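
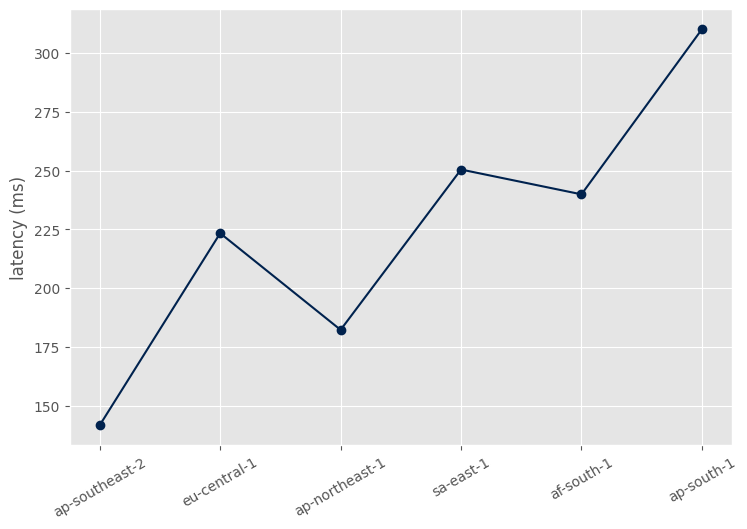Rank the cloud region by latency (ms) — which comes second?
sa-east-1

Top 3: ap-south-1 ≈ 320, sa-east-1 ≈ 260, af-south-1 ≈ 240.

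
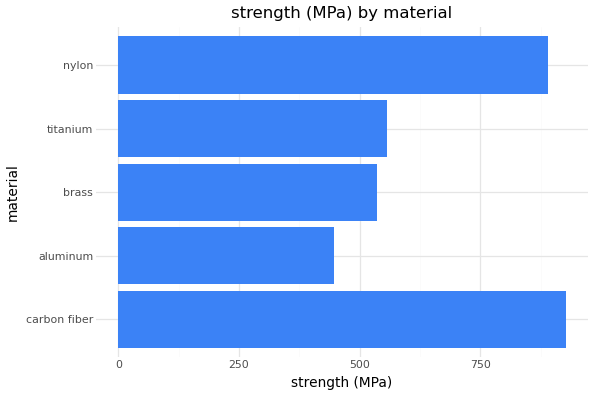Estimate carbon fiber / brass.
≈ 1.8×

carbon fiber ≈ 900, brass ≈ 500; 900/500 ≈ 1.8.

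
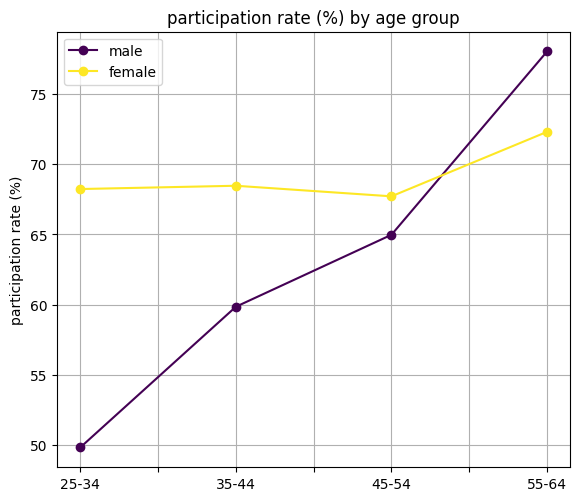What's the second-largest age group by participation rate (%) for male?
45-54

Top 3 for male: 55-64 ≈ 80, 45-54 ≈ 65, 35-44 ≈ 60.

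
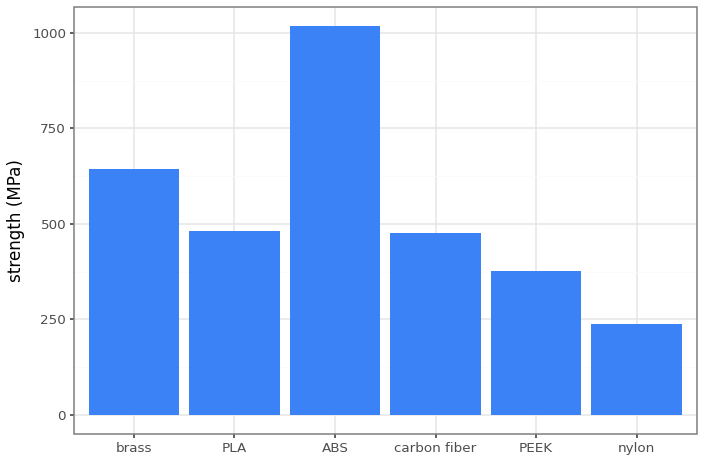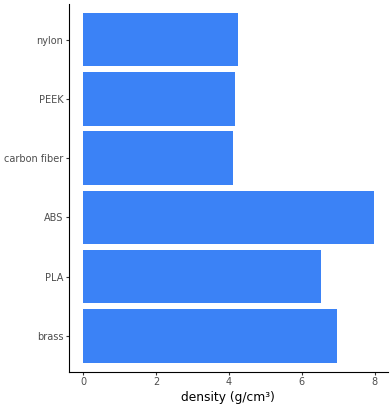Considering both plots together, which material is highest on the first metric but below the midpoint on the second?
Chart 2 median density (g/cm³) ≈ 5; below-median materials: carbon fiber, PEEK, nylon. Among those, carbon fiber has the highest strength (MPa) (≈ 500).

carbon fiber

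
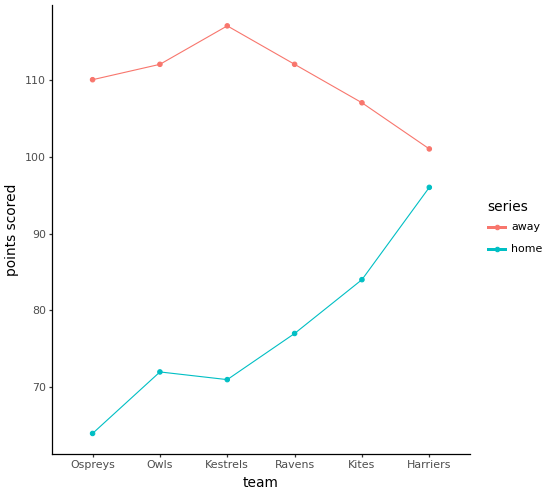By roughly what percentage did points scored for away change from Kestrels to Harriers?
Kestrels ≈ 115, Harriers ≈ 100; (100 − 115) / 115 ≈ -13%.

≈ -13%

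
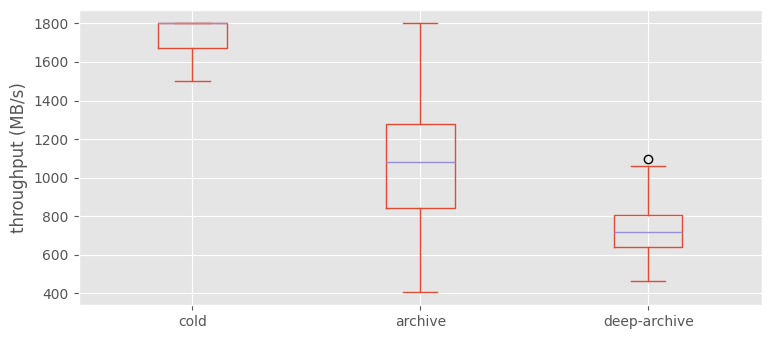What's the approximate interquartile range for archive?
Q3 ≈ 1300, Q1 ≈ 800; IQR ≈ 500.

≈ 500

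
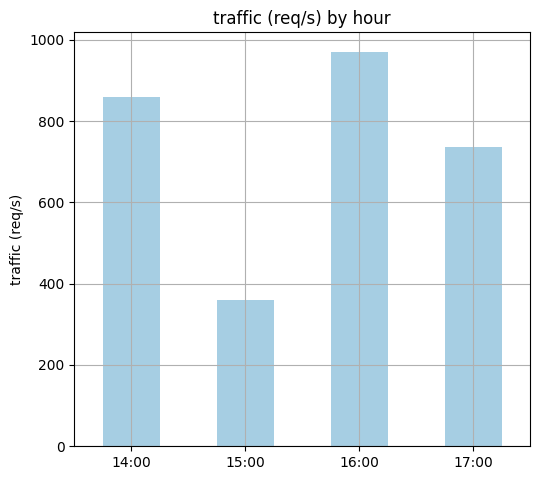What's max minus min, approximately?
Max 16:00 ≈ 1000, min 15:00 ≈ 400; range ≈ 600.

≈ 600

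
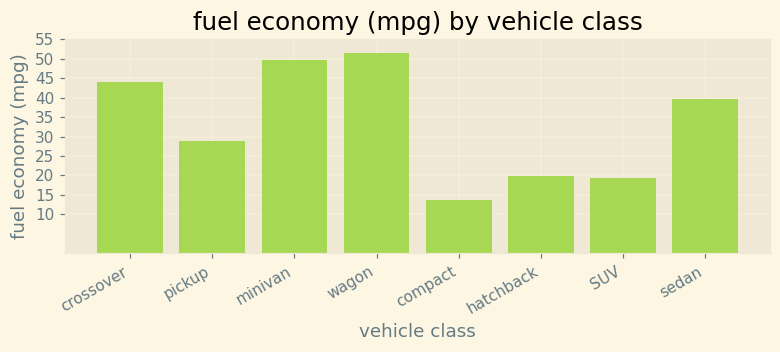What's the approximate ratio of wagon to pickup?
≈ 1.67×

wagon ≈ 50, pickup ≈ 30; 50/30 ≈ 1.67.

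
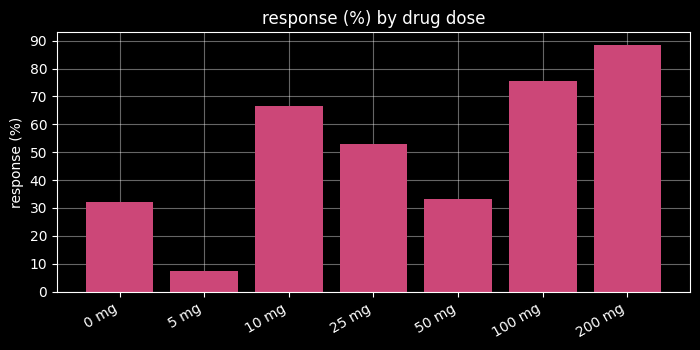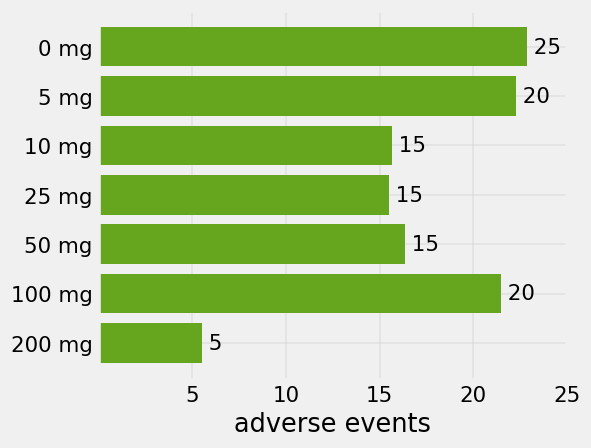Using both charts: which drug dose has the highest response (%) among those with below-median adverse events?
200 mg

Chart 2 median adverse events ≈ 15; below-median drug doses: 10 mg, 25 mg, 200 mg. Among those, 200 mg has the highest response (%) (≈ 90).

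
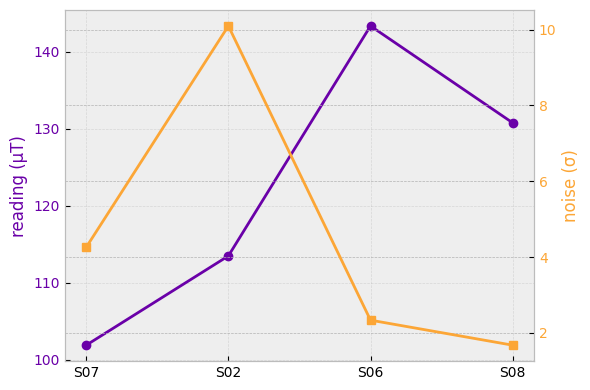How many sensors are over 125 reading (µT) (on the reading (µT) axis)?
2

Above 125: S06, S08.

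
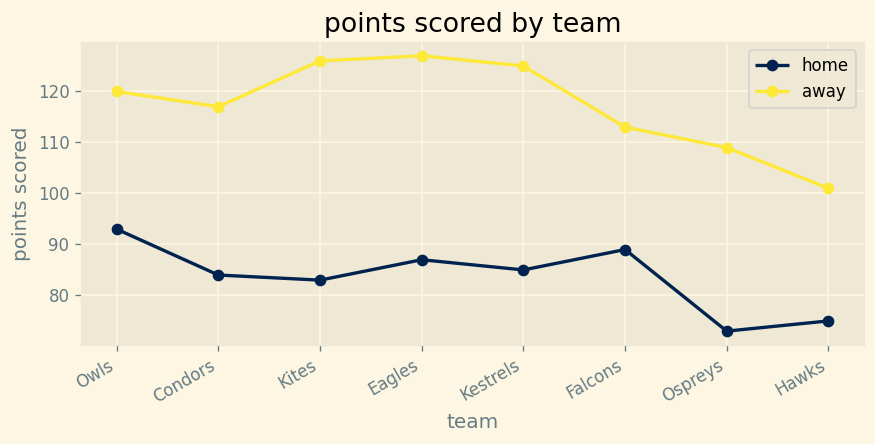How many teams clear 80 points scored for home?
Above 80: Owls, Condors, Kites, Eagles, Kestrels, Falcons.

6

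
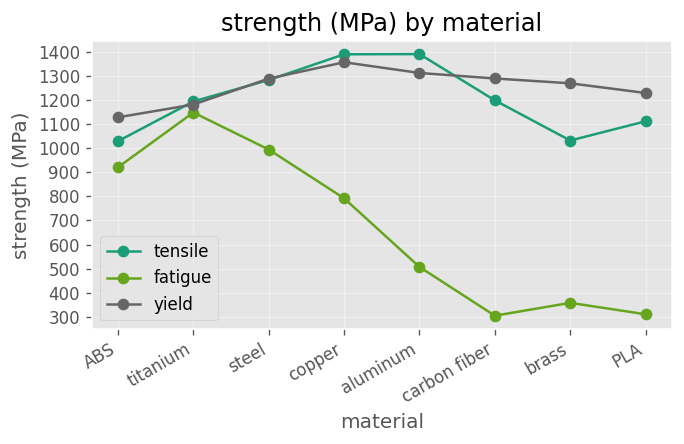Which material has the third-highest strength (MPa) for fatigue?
Top 4 for fatigue: titanium ≈ 1100, steel ≈ 1000, ABS ≈ 900, copper ≈ 800.

ABS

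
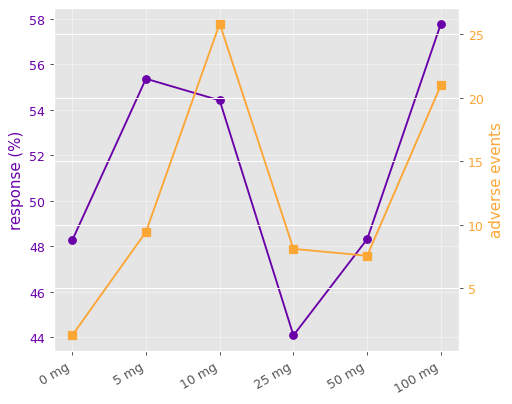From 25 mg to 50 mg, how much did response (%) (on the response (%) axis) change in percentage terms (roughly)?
25 mg ≈ 44, 50 mg ≈ 48; (48 − 44) / 44 ≈ +9.1%.

≈ +9.1%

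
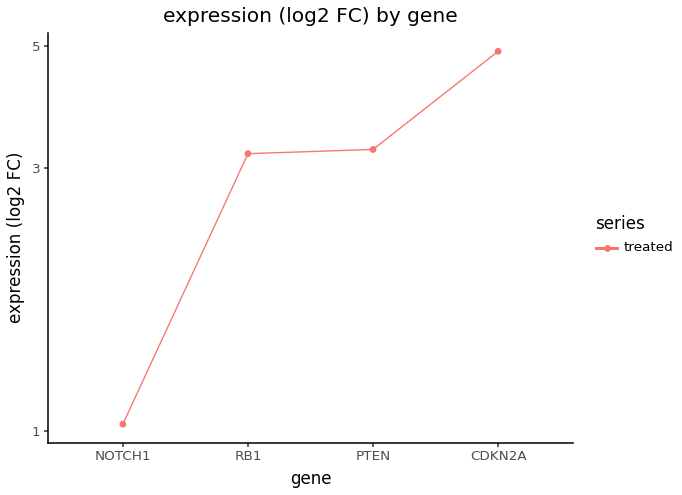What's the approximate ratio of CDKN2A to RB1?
≈ 1.67×

CDKN2A ≈ 5.0, RB1 ≈ 3.0; 5.0/3.0 ≈ 1.67.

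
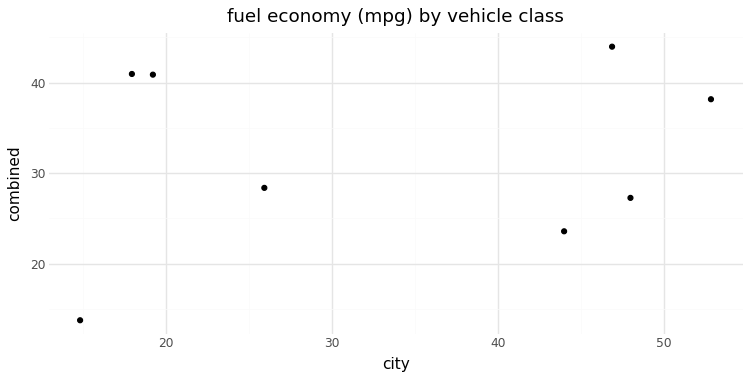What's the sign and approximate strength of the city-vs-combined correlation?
Points are roughly uncorrelated; weak (|r| ≈ 0.2).

no clear correlation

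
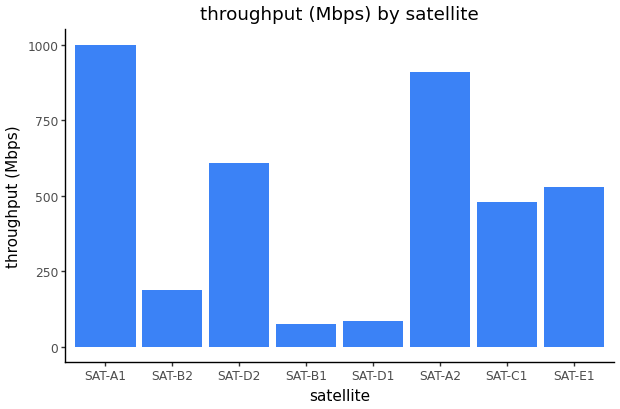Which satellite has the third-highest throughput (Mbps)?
Top 4: SAT-A1 ≈ 1000, SAT-A2 ≈ 900, SAT-D2 ≈ 600, SAT-E1 ≈ 500.

SAT-D2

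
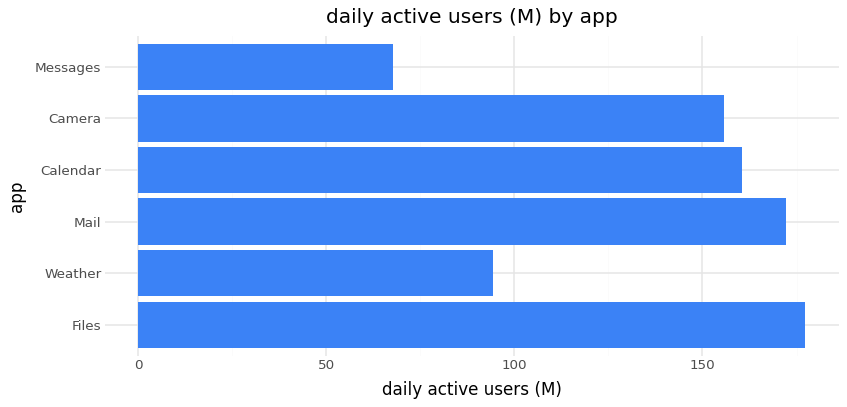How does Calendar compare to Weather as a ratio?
Calendar ≈ 160, Weather ≈ 100; 160/100 ≈ 1.6.

≈ 1.6×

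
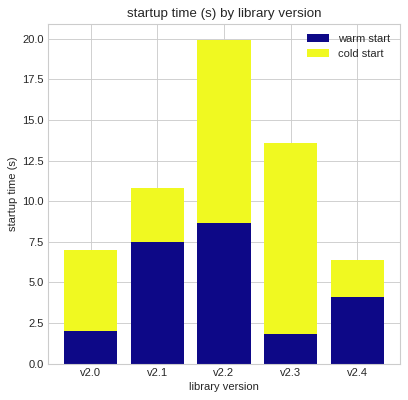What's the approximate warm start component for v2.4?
≈ 4

warm start top ≈ 4, bottom ≈ 0; segment ≈ 4.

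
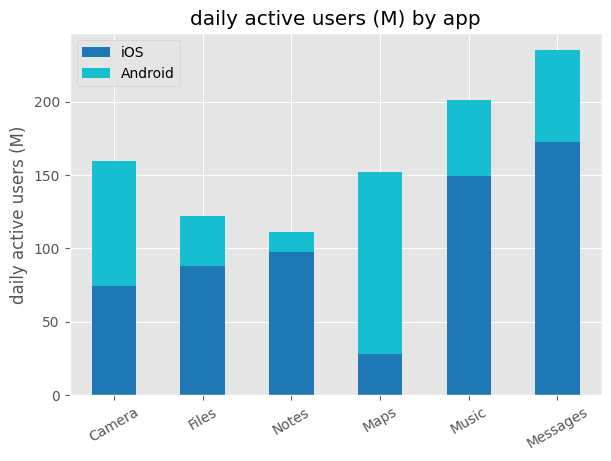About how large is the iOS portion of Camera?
≈ 80

iOS top ≈ 80, bottom ≈ 0; segment ≈ 80.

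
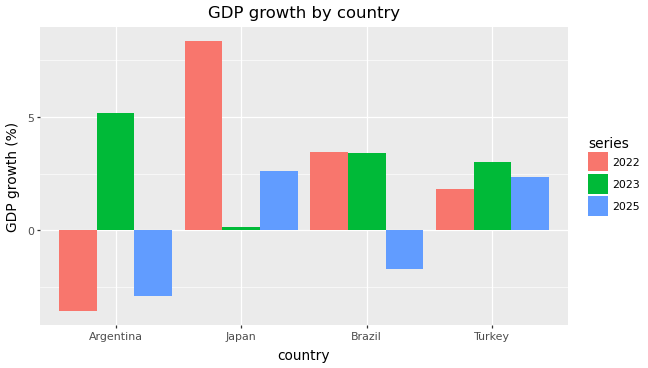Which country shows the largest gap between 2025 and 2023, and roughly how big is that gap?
Argentina: 2025 ≈ -3, 2023 ≈ 5 → gap ≈ 8. Next-largest (Brazil) is only ≈ 5.

Argentina, ≈ 8 %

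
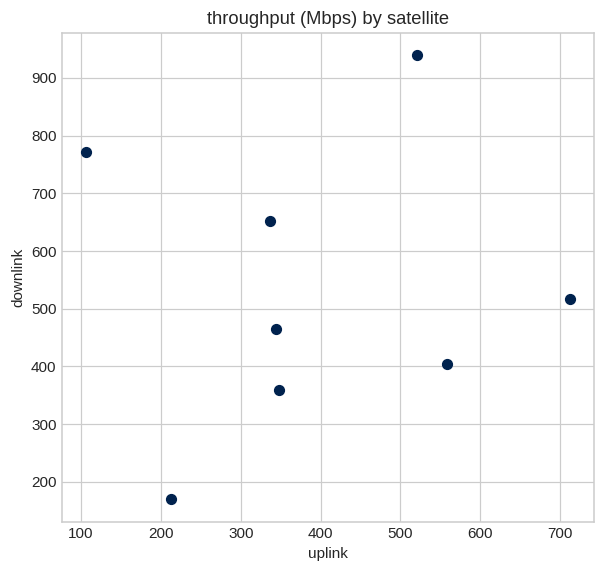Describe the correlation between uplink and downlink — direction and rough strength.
Points are roughly uncorrelated; weak (|r| ≈ 0.1).

no clear correlation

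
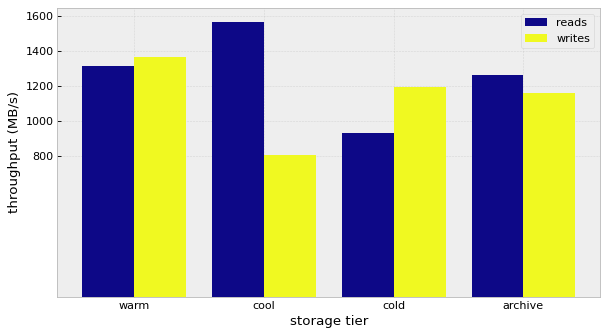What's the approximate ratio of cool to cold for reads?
cool ≈ 1600, cold ≈ 1000; 1600/1000 ≈ 1.6.

≈ 1.6×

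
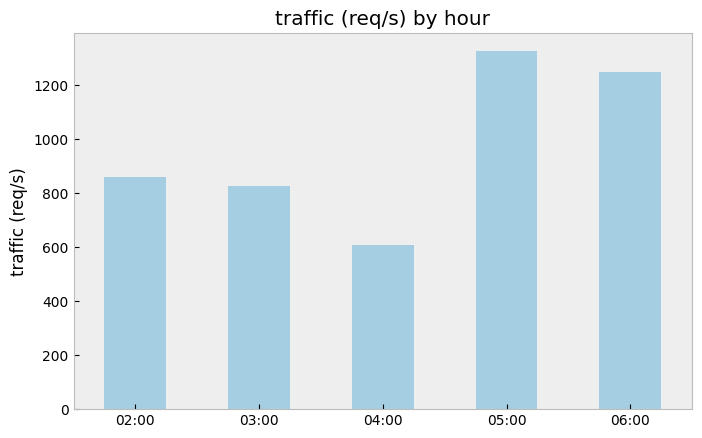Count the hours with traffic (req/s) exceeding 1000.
Above 1000: 05:00, 06:00.

2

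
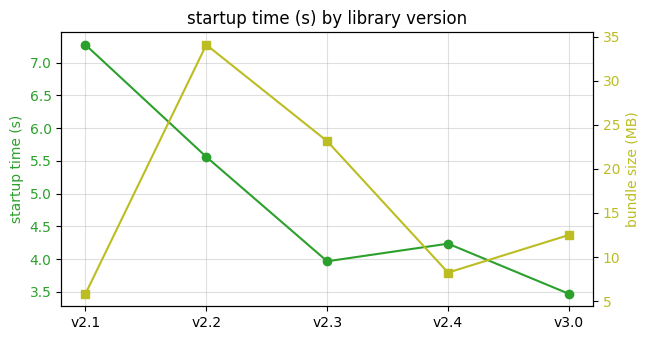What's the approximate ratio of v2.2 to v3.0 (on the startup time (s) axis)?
≈ 1.57×

v2.2 ≈ 5.5, v3.0 ≈ 3.5; 5.5/3.5 ≈ 1.57.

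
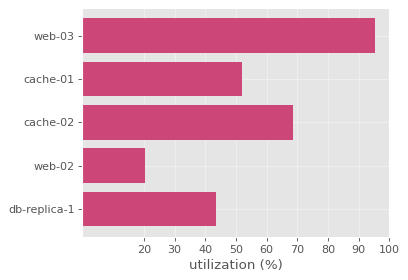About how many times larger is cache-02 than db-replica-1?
cache-02 ≈ 70, db-replica-1 ≈ 40; 70/40 ≈ 1.75.

≈ 1.75×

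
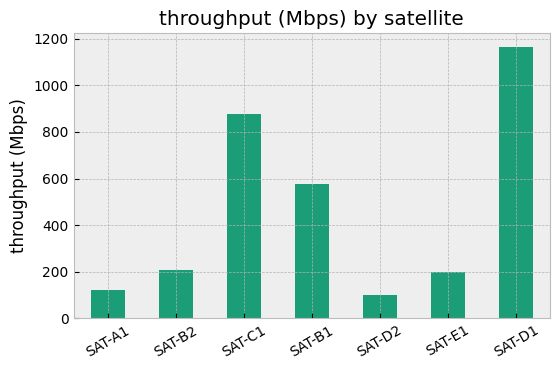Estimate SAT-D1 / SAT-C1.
≈ 1.33×

SAT-D1 ≈ 1200, SAT-C1 ≈ 900; 1200/900 ≈ 1.33.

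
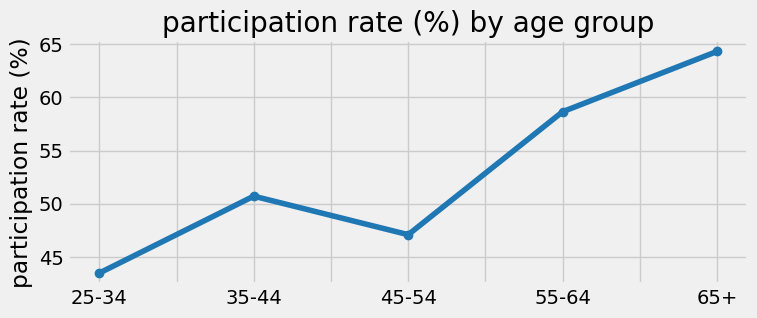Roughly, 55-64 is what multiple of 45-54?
55-64 ≈ 58, 45-54 ≈ 48; 58/48 ≈ 1.21.

≈ 1.21×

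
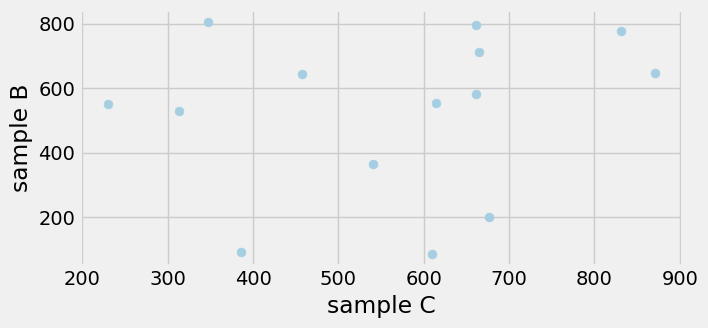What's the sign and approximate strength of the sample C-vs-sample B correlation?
Points are roughly uncorrelated; weak (|r| ≈ 0.2).

no clear correlation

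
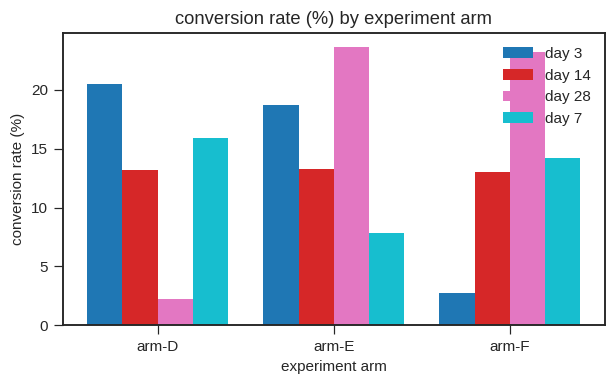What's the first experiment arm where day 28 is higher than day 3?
arm-E

arm-D: day 28 ≈ 2 vs day 3 ≈ 20 (not yet); arm-E: day 28 ≈ 24 vs day 3 ≈ 18 (first crossover).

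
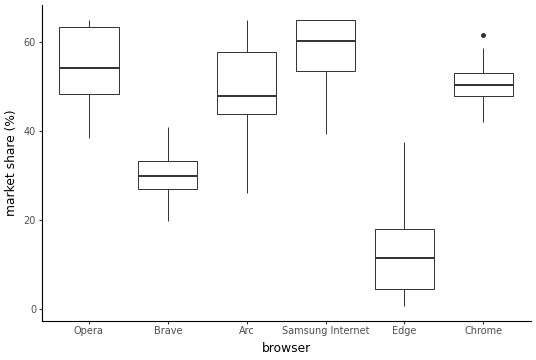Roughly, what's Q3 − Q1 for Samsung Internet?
Q3 ≈ 65, Q1 ≈ 55; IQR ≈ 10.

≈ 10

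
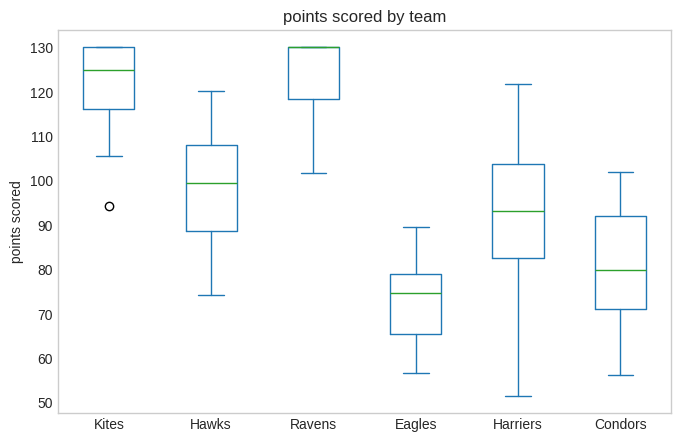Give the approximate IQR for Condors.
≈ 20

Q3 ≈ 90, Q1 ≈ 70; IQR ≈ 20.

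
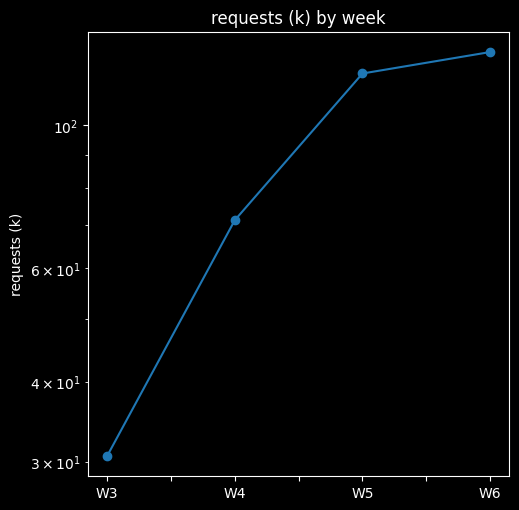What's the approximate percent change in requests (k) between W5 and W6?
W5 ≈ 120, W6 ≈ 130; (130 − 120) / 120 ≈ +8.3%.

≈ +8.3%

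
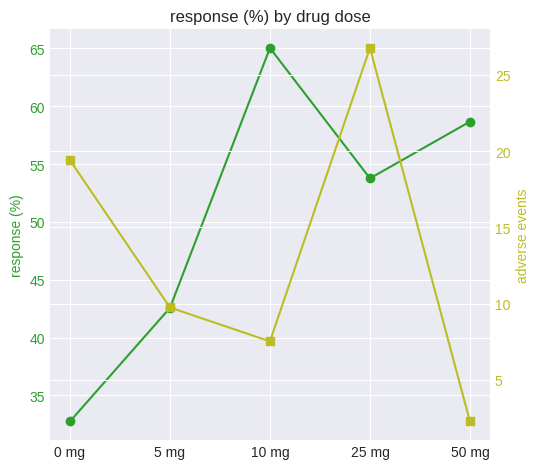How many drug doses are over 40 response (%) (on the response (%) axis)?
Above 40: 5 mg, 10 mg, 25 mg, 50 mg.

4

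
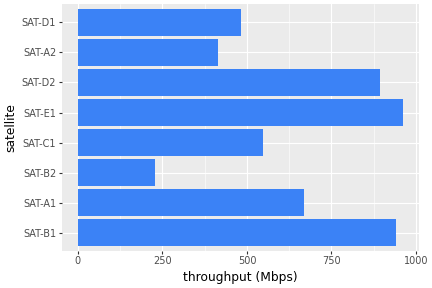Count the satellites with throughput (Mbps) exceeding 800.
3

Above 800: SAT-B1, SAT-E1, SAT-D2.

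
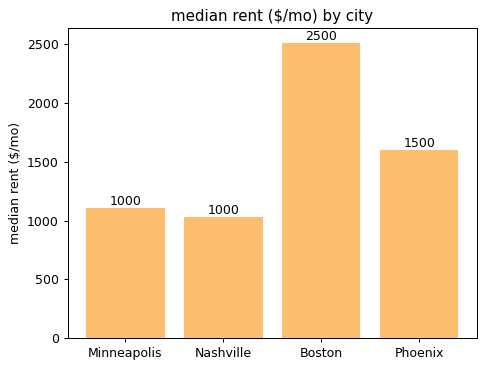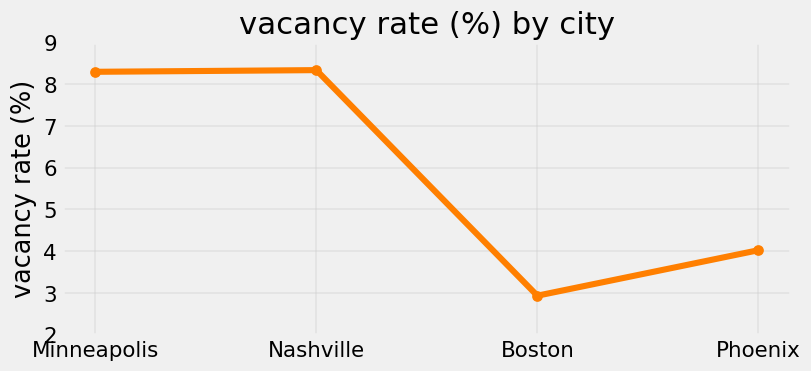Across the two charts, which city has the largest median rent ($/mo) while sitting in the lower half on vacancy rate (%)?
Chart 2 median vacancy rate (%) ≈ 6; below-median cities: Boston, Phoenix. Among those, Boston has the highest median rent ($/mo) (≈ 2500).

Boston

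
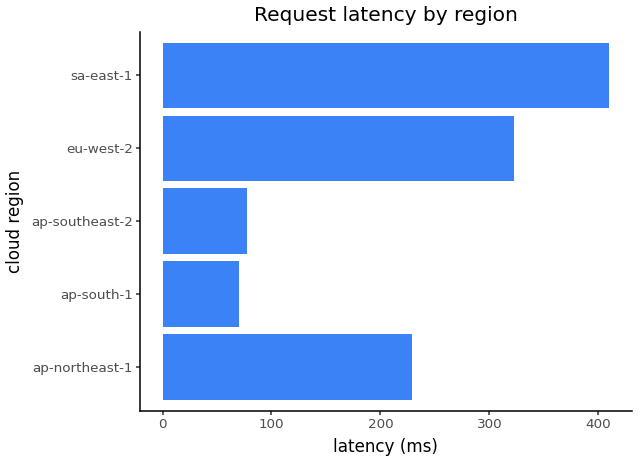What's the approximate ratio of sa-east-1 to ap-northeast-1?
sa-east-1 ≈ 400, ap-northeast-1 ≈ 250; 400/250 ≈ 1.6.

≈ 1.6×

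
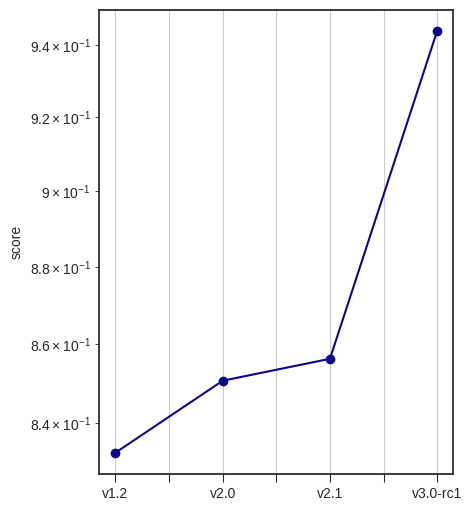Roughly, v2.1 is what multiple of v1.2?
v2.1 ≈ 0.86, v1.2 ≈ 0.83; 0.86/0.83 ≈ 1.04.

≈ 1.04×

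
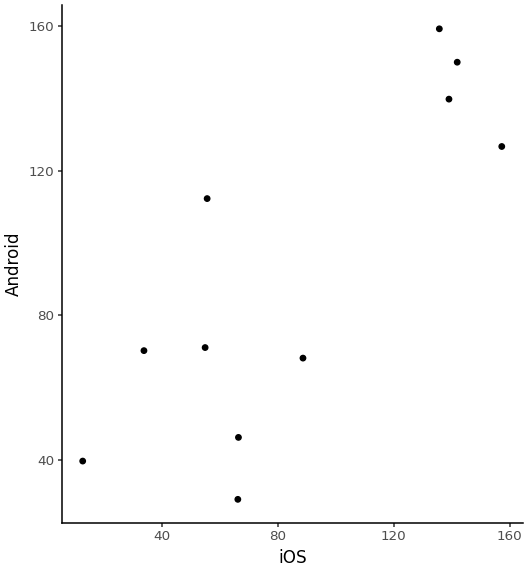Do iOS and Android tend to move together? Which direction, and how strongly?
Points are positively correlated; strong (|r| ≈ 0.8).

positive, strong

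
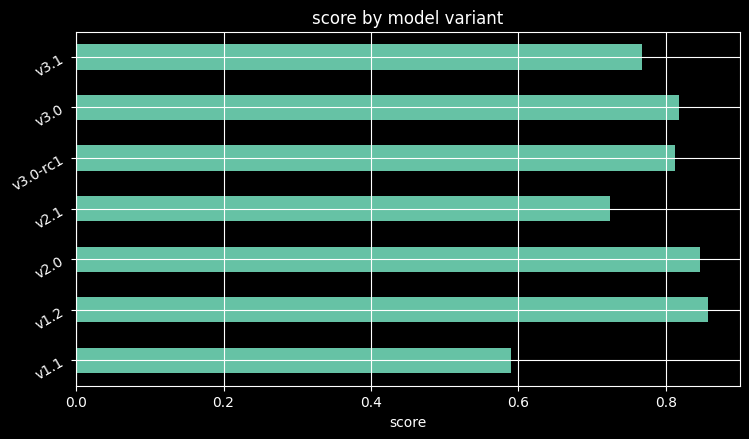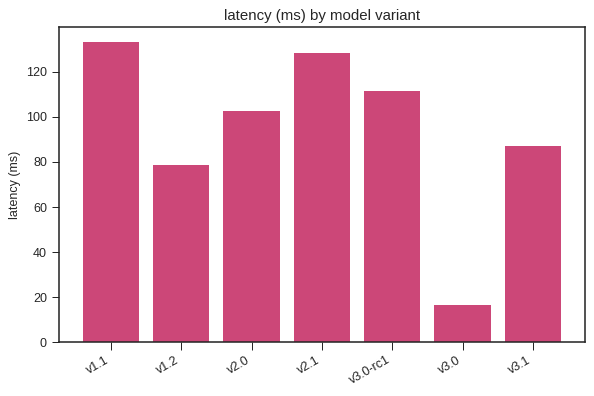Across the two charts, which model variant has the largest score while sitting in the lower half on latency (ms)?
v1.2

Chart 2 median latency (ms) ≈ 100; below-median model variants: v1.2, v3.0, v3.1. Among those, v1.2 has the highest score (≈ 0.9).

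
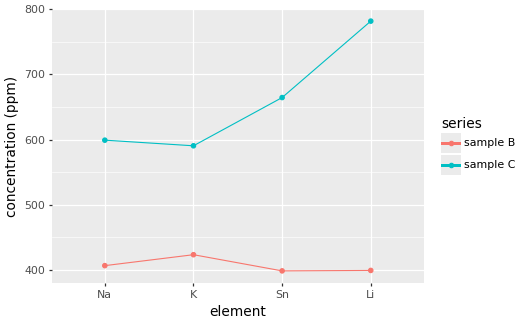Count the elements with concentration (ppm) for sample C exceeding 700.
Above 700: Li.

1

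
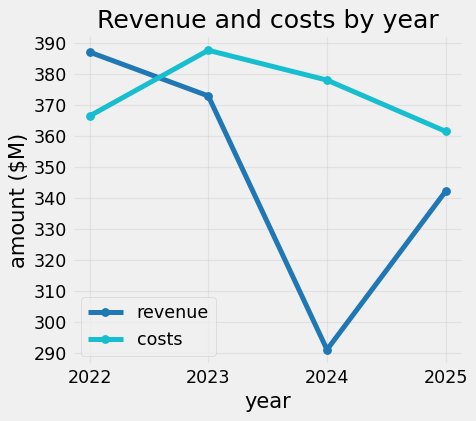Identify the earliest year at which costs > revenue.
2022: costs ≈ 370 vs revenue ≈ 390 (not yet); 2023: costs ≈ 390 vs revenue ≈ 370 (first crossover).

2023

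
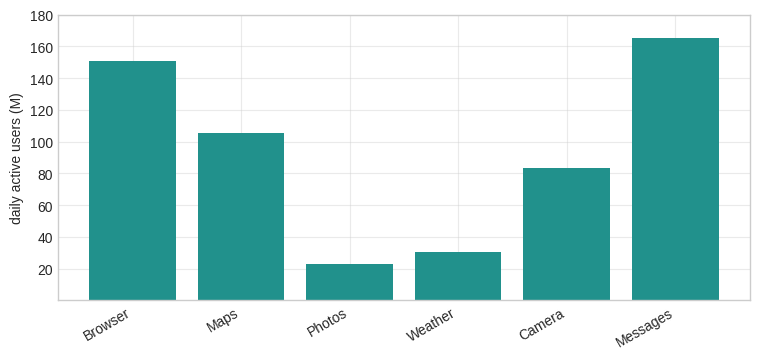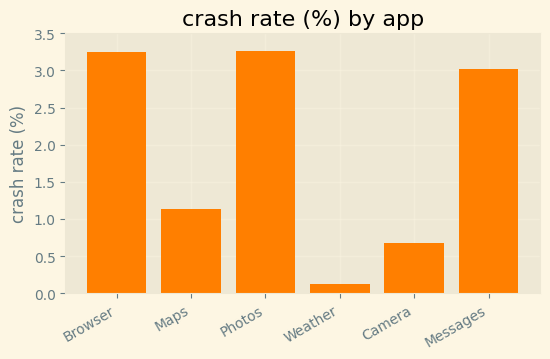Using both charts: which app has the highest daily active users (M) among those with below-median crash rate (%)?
Maps

Chart 2 median crash rate (%) ≈ 2; below-median apps: Maps, Weather, Camera. Among those, Maps has the highest daily active users (M) (≈ 100).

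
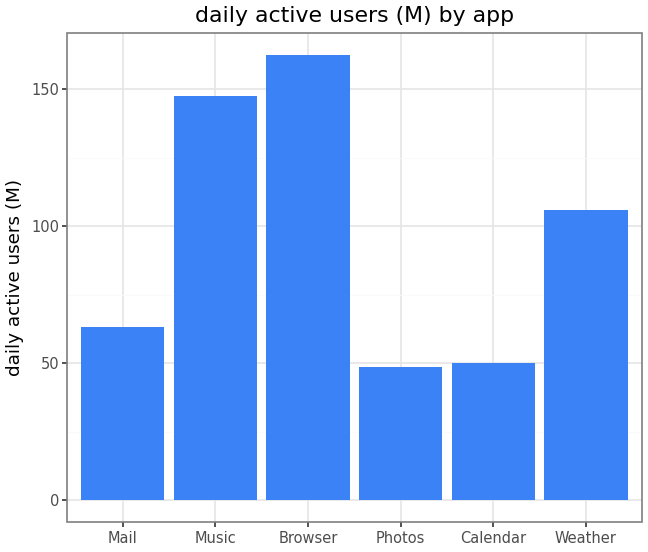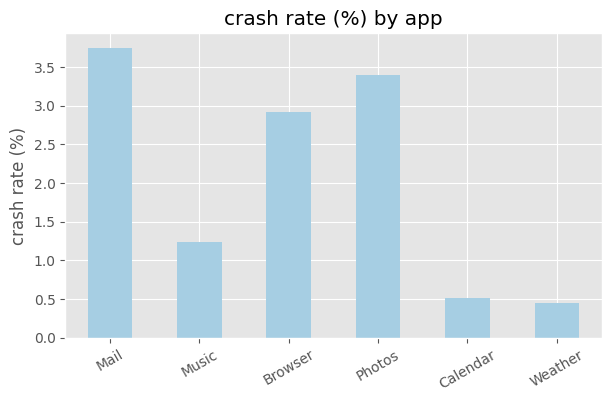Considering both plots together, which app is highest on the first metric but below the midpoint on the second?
Chart 2 median crash rate (%) ≈ 2; below-median apps: Music, Calendar, Weather. Among those, Music has the highest daily active users (M) (≈ 140).

Music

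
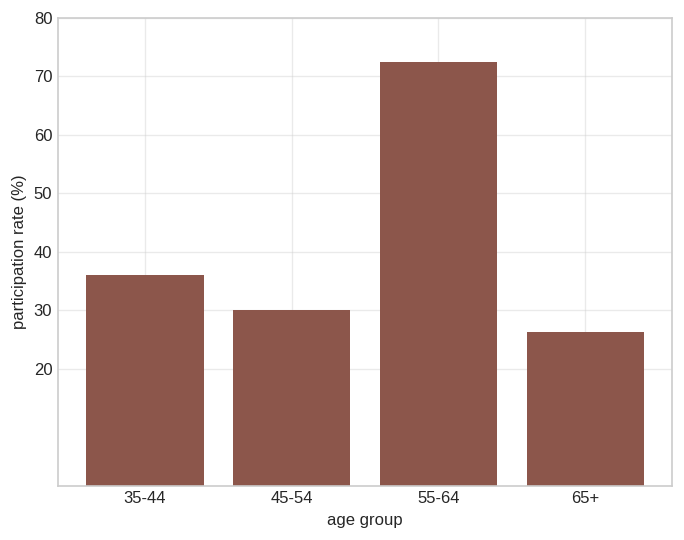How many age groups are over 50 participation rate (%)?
1

Above 50: 55-64.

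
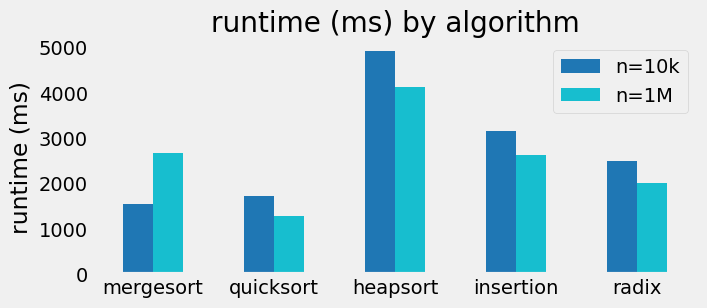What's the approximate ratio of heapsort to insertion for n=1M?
heapsort ≈ 4000, insertion ≈ 2500; 4000/2500 ≈ 1.6.

≈ 1.6×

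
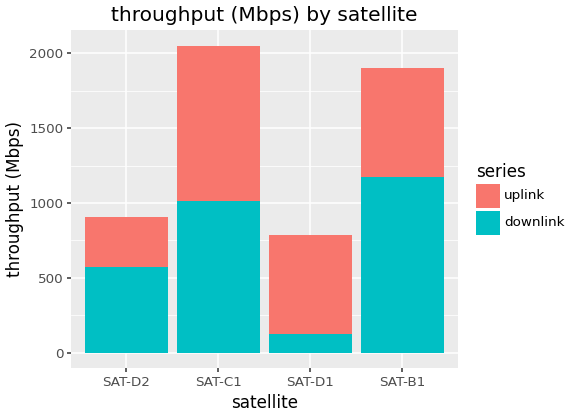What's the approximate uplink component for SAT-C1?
uplink top ≈ 2000, bottom ≈ 1000; segment ≈ 1000.

≈ 1000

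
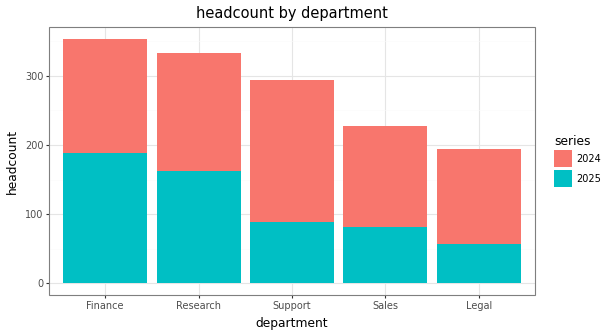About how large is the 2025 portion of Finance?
≈ 200

2025 top ≈ 200, bottom ≈ 0; segment ≈ 200.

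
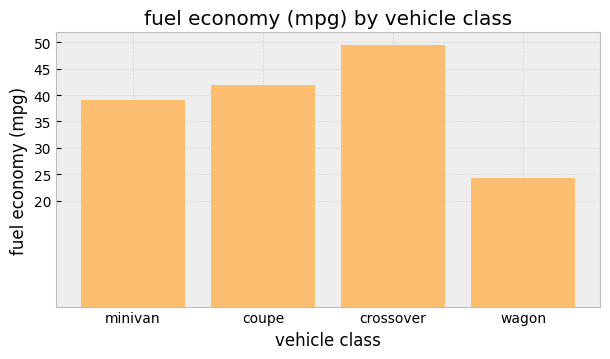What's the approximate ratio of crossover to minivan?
≈ 1.25×

crossover ≈ 50, minivan ≈ 40; 50/40 ≈ 1.25.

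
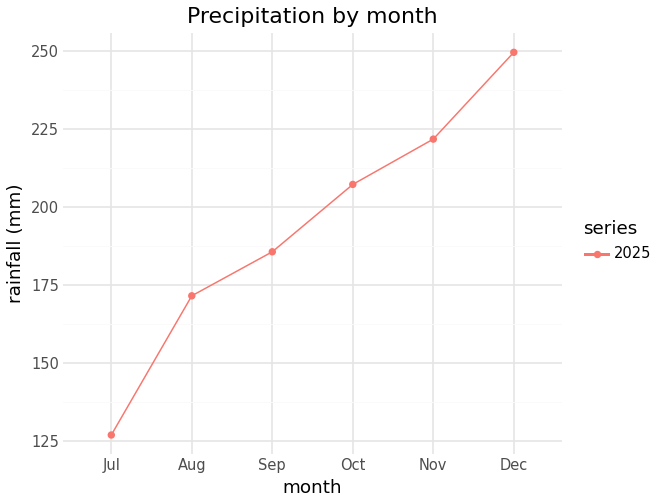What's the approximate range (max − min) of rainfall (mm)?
≈ 120

Max Dec ≈ 240, min Jul ≈ 120; range ≈ 120.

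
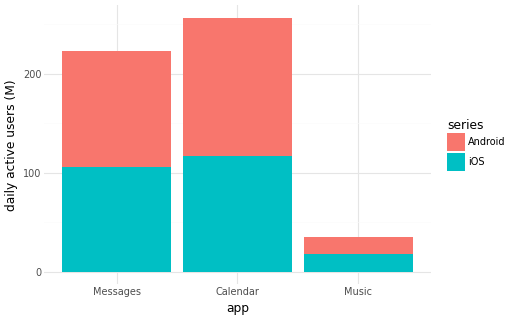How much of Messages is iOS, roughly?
iOS top ≈ 100, bottom ≈ 0; segment ≈ 100.

≈ 100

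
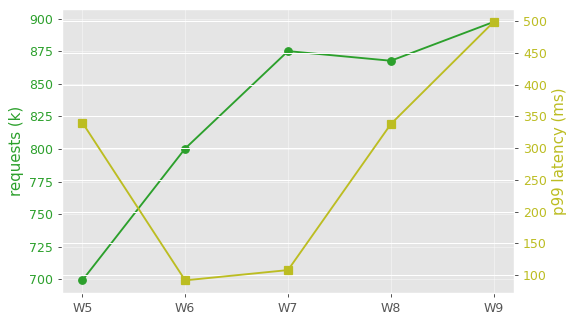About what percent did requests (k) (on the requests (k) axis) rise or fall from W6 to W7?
W6 ≈ 800, W7 ≈ 880; (880 − 800) / 800 ≈ +10%.

≈ +10%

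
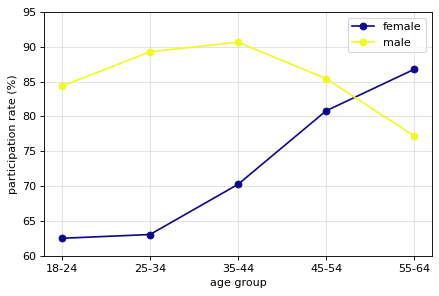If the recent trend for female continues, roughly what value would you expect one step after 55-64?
Last three: 70, 80, 85 → slope ≈ 7.5/step → next ≈ 92.5.

≈ 92.5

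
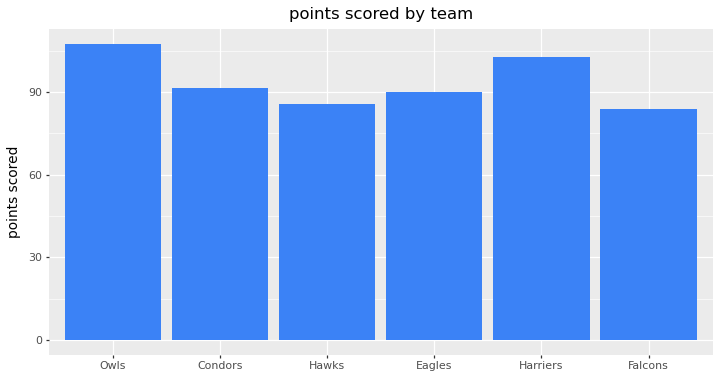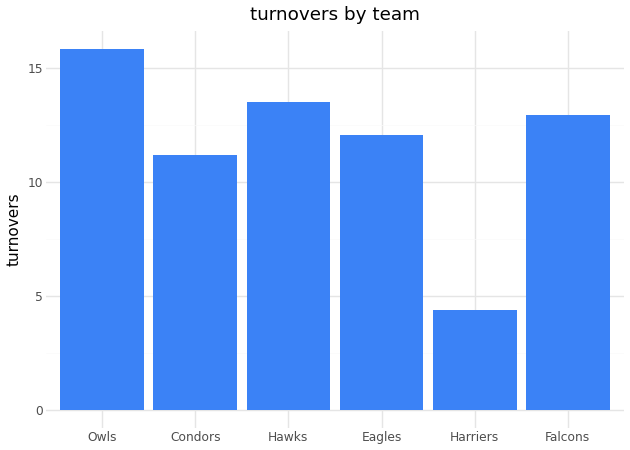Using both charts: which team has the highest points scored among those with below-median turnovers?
Harriers

Chart 2 median turnovers ≈ 12; below-median teams: Condors, Eagles, Harriers. Among those, Harriers has the highest points scored (≈ 100).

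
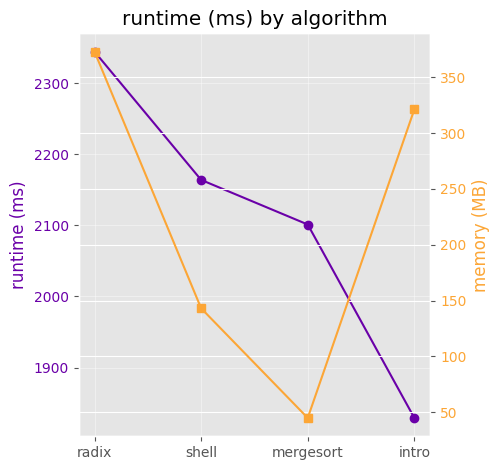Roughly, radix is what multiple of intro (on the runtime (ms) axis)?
radix ≈ 2350, intro ≈ 1850; 2350/1850 ≈ 1.27.

≈ 1.27×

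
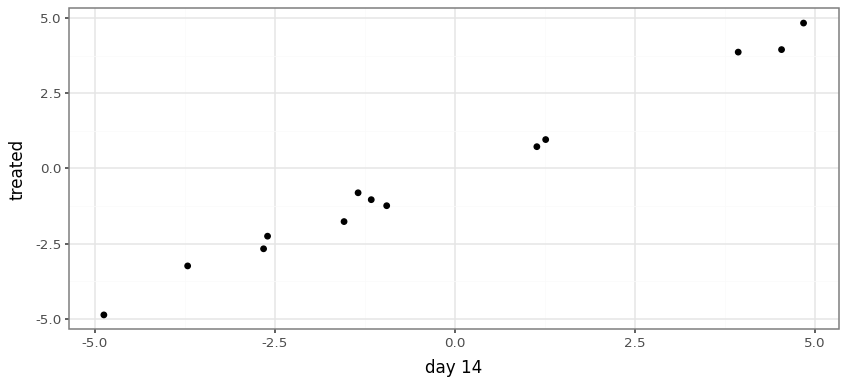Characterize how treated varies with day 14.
positive, strong

Points are positively correlated; strong (|r| ≈ 1.0).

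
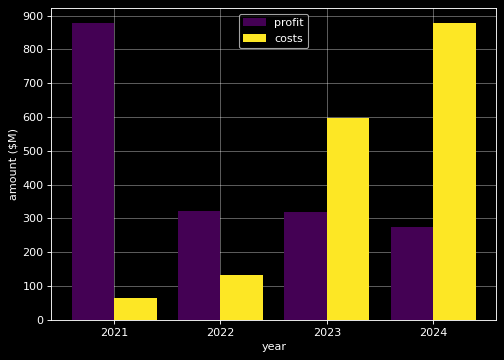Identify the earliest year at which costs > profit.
2022: costs ≈ 100 vs profit ≈ 300 (not yet); 2023: costs ≈ 600 vs profit ≈ 300 (first crossover).

2023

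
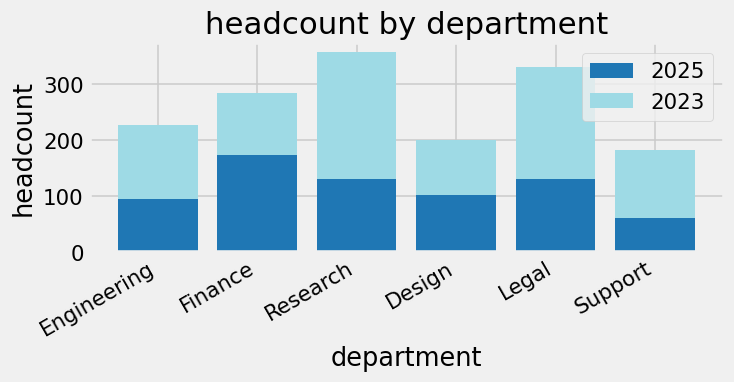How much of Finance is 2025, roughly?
≈ 150

2025 top ≈ 150, bottom ≈ 0; segment ≈ 150.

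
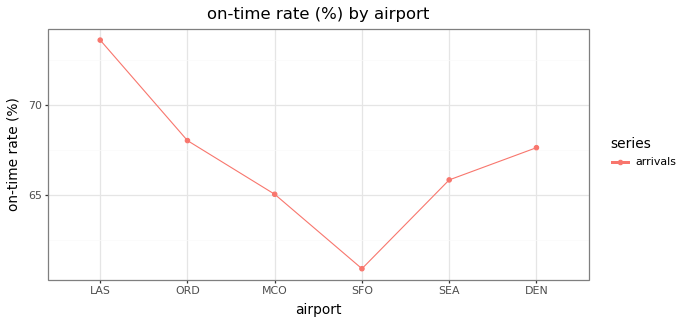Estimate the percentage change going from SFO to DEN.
SFO ≈ 60, DEN ≈ 68; (68 − 60) / 60 ≈ +13.3%.

≈ +13.3%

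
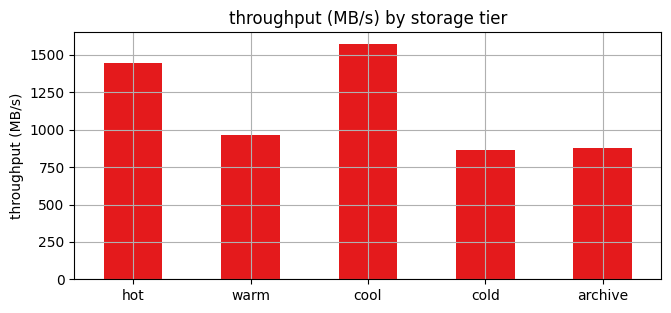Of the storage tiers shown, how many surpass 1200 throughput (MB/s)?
2

Above 1200: hot, cool.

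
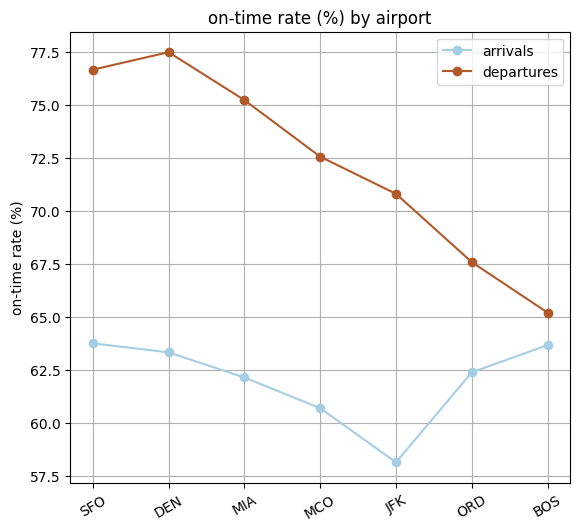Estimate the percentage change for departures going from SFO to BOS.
SFO ≈ 76, BOS ≈ 66; (66 − 76) / 76 ≈ -13.2%.

≈ -13.2%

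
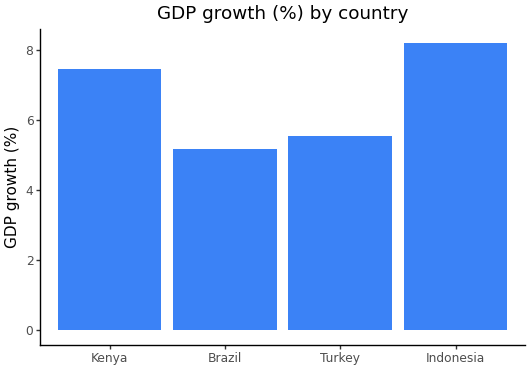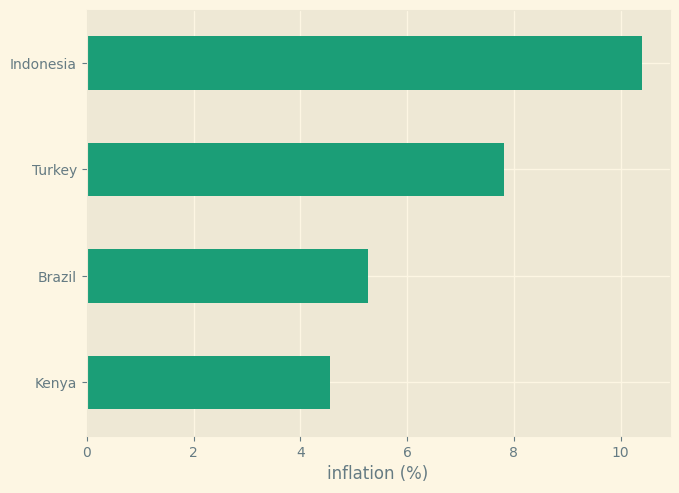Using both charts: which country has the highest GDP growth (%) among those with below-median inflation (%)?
Kenya

Chart 2 median inflation (%) ≈ 7; below-median countries: Kenya, Brazil. Among those, Kenya has the highest GDP growth (%) (≈ 7).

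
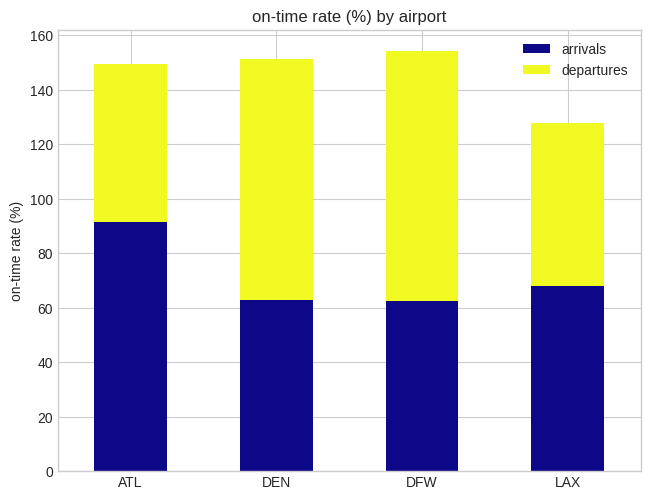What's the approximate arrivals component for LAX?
arrivals top ≈ 60, bottom ≈ 0; segment ≈ 60.

≈ 60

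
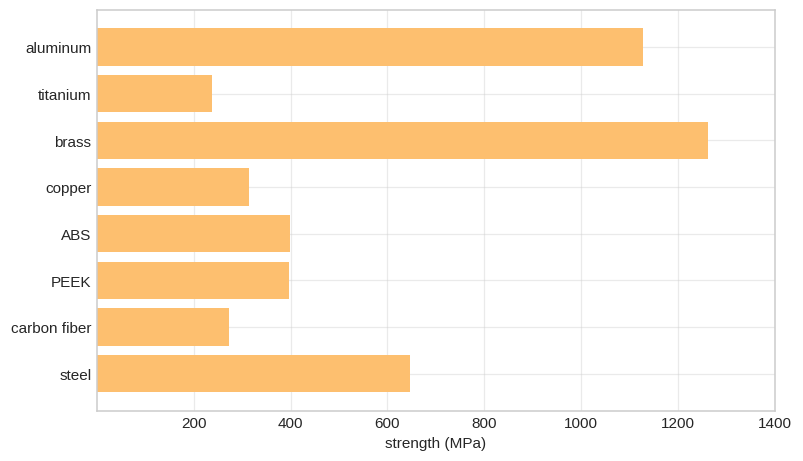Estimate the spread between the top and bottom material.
Max brass ≈ 1200, min titanium ≈ 200; range ≈ 1000.

≈ 1000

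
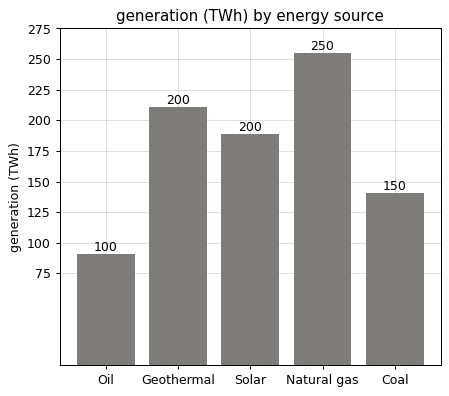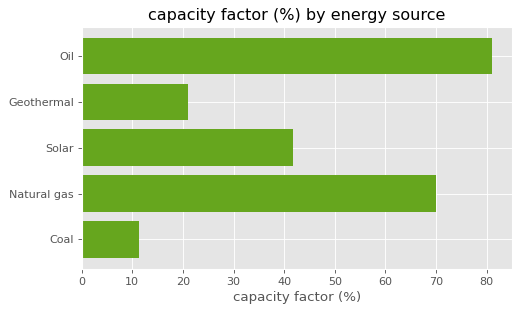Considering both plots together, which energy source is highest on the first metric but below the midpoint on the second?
Geothermal

Chart 2 median capacity factor (%) ≈ 40; below-median energy sources: Geothermal, Coal. Among those, Geothermal has the highest generation (TWh) (≈ 200).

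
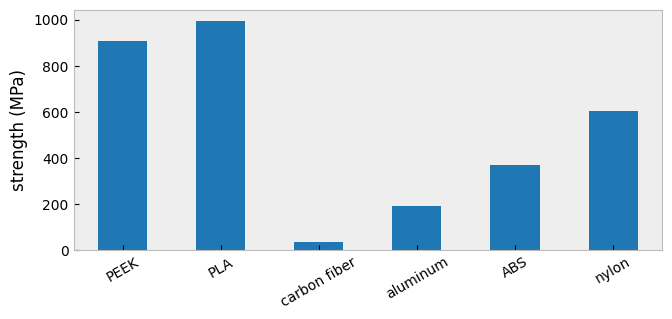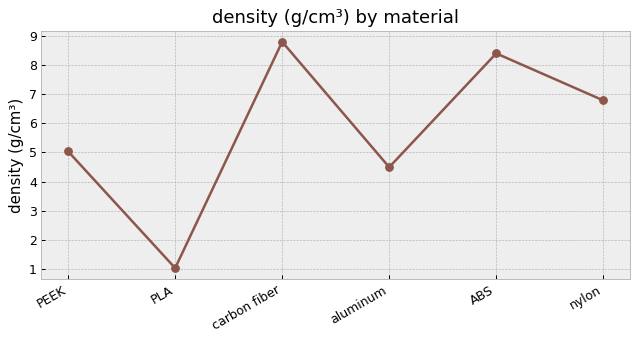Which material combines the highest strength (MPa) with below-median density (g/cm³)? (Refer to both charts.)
Chart 2 median density (g/cm³) ≈ 6; below-median materials: PEEK, PLA, aluminum. Among those, PLA has the highest strength (MPa) (≈ 1000).

PLA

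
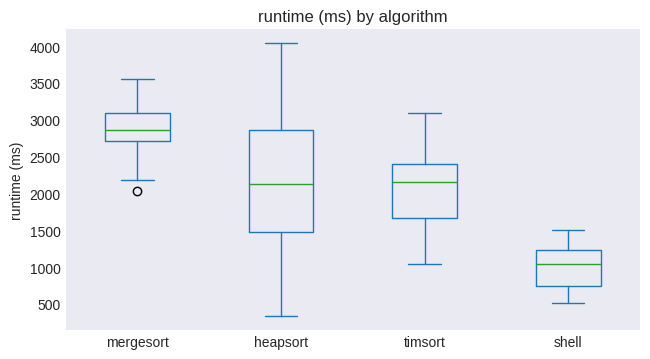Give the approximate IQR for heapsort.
Q3 ≈ 2800, Q1 ≈ 1400; IQR ≈ 1400.

≈ 1400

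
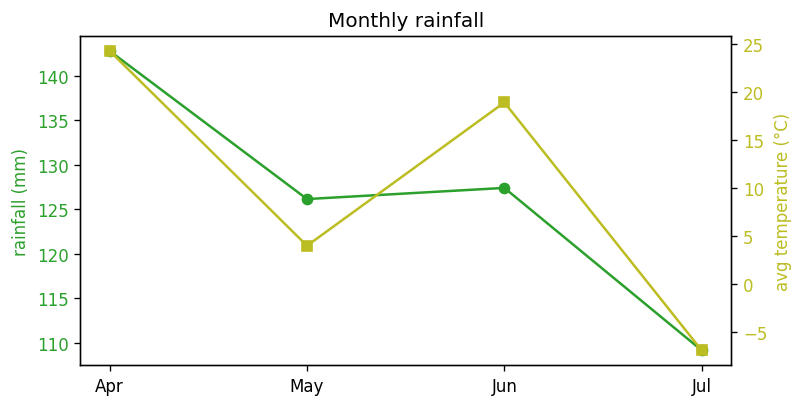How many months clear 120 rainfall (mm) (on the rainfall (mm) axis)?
Above 120: Apr, May, Jun.

3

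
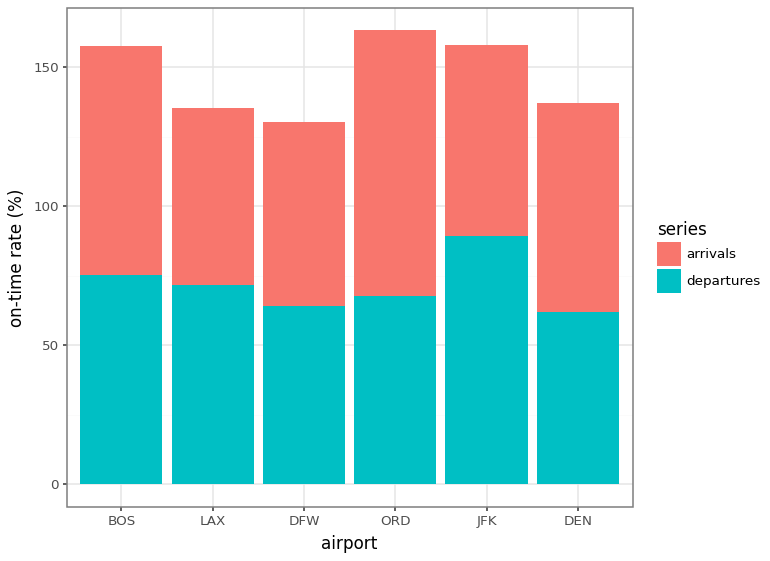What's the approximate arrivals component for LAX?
arrivals top ≈ 140, bottom ≈ 80; segment ≈ 60.

≈ 60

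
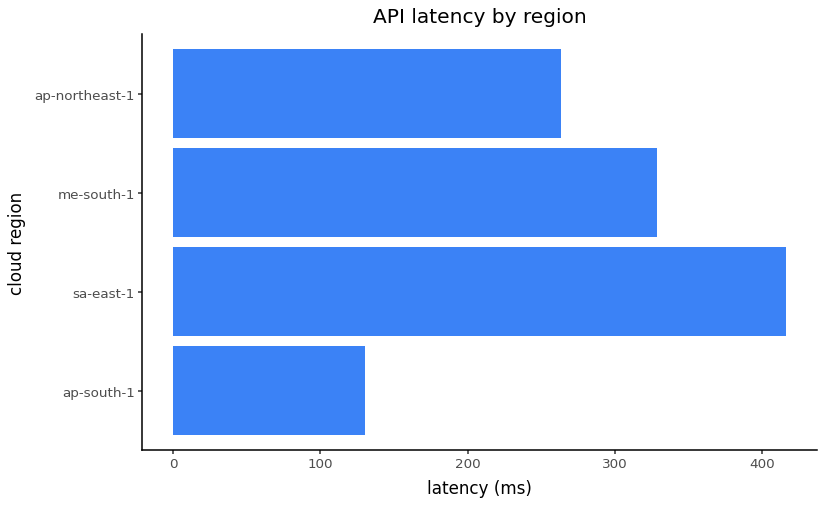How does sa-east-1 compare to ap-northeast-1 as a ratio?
sa-east-1 ≈ 400, ap-northeast-1 ≈ 250; 400/250 ≈ 1.6.

≈ 1.6×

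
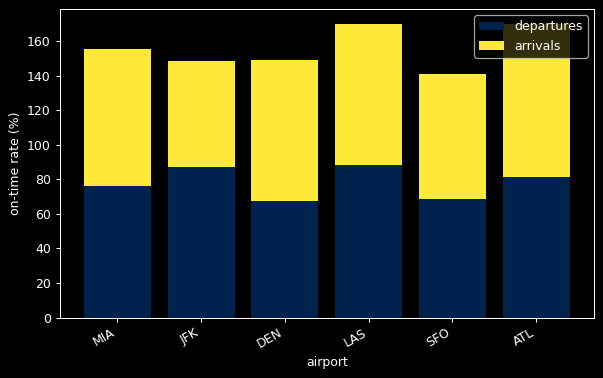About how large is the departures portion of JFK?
departures top ≈ 80, bottom ≈ 0; segment ≈ 80.

≈ 80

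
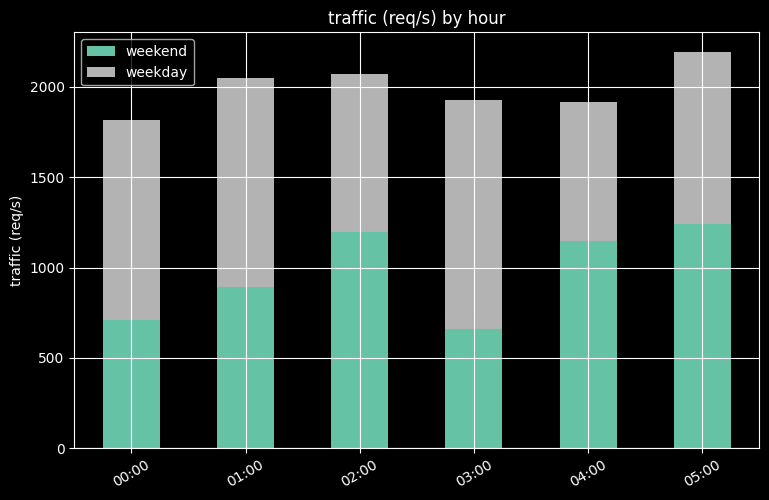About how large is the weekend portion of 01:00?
≈ 800

weekend top ≈ 800, bottom ≈ 0; segment ≈ 800.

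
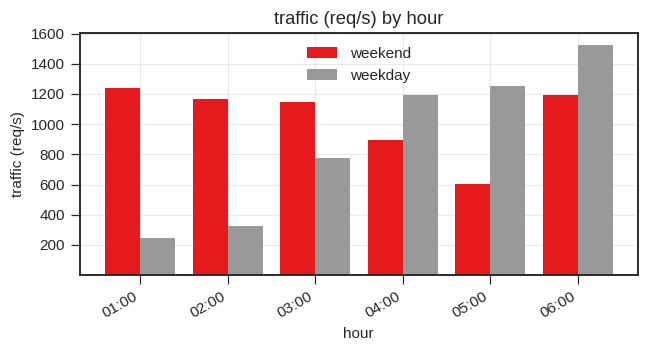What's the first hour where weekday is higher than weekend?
03:00: weekday ≈ 800 vs weekend ≈ 1200 (not yet); 04:00: weekday ≈ 1200 vs weekend ≈ 800 (first crossover).

04:00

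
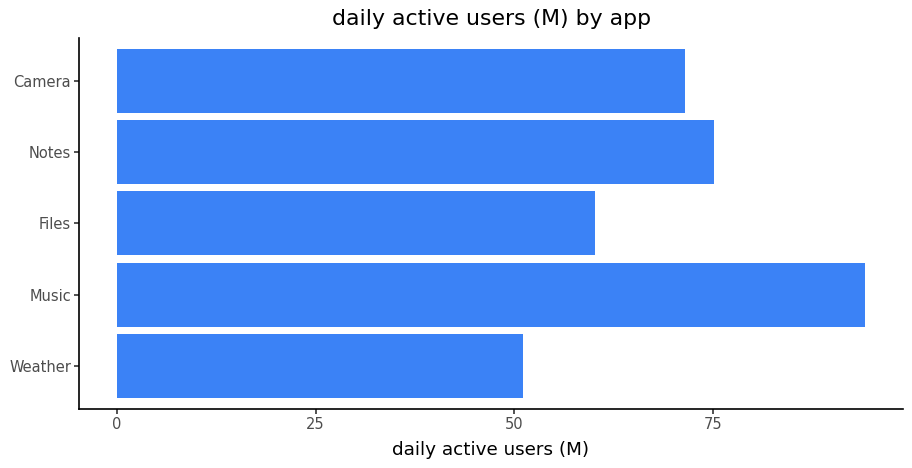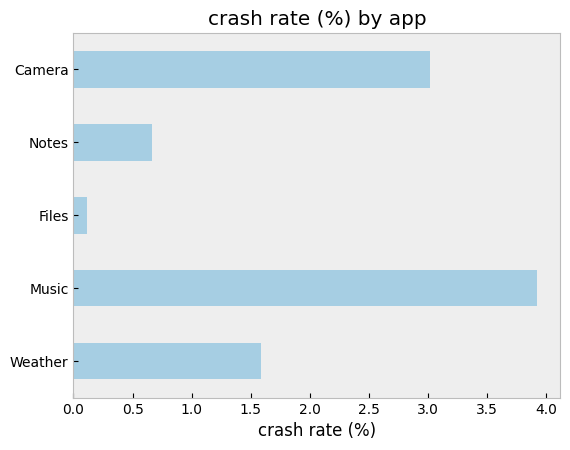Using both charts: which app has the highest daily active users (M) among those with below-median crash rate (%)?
Notes

Chart 2 median crash rate (%) ≈ 1.5; below-median apps: Files, Notes. Among those, Notes has the highest daily active users (M) (≈ 80).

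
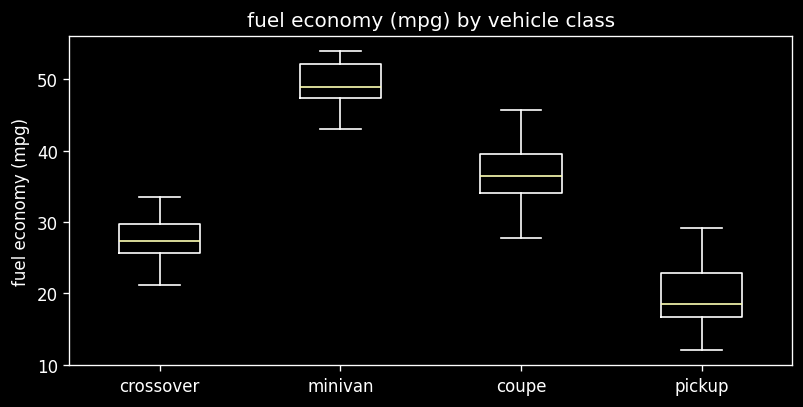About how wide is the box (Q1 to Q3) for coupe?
≈ 5

Q3 ≈ 40, Q1 ≈ 35; IQR ≈ 5.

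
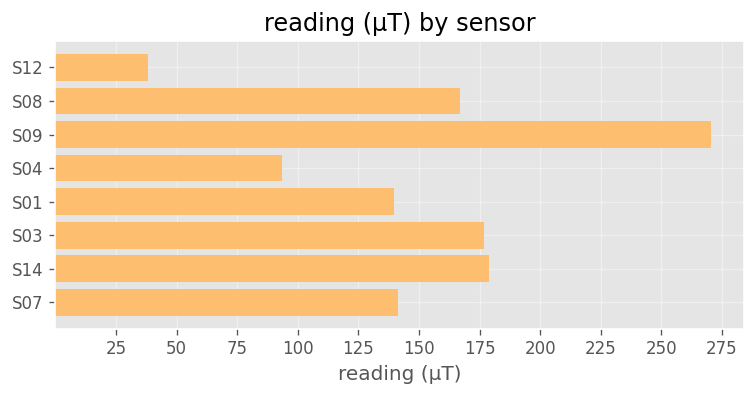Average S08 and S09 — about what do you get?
(175 + 275) / 2 ≈ 225.

≈ 225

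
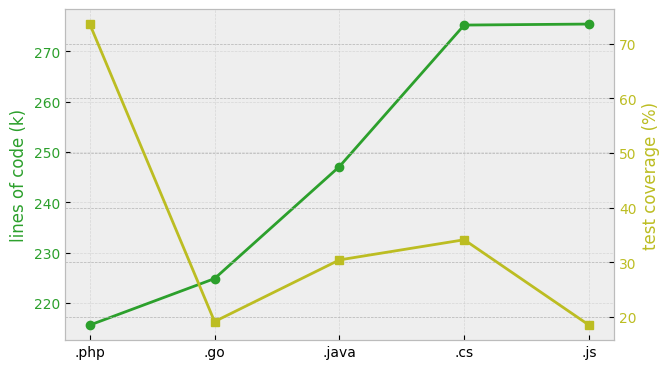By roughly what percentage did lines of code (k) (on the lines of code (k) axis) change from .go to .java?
≈ +8.9%

.go ≈ 225, .java ≈ 245; (245 − 225) / 225 ≈ +8.9%.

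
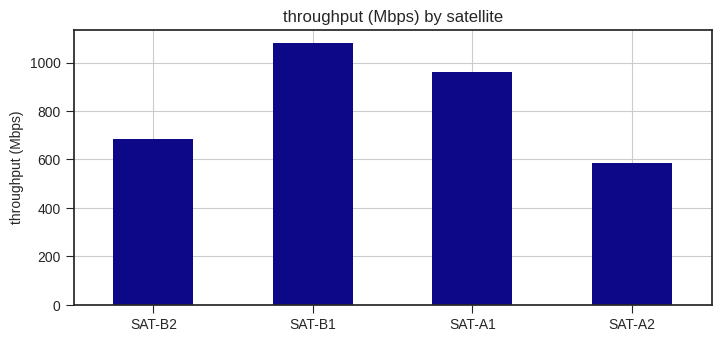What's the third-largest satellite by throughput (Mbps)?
SAT-B2

Top 4: SAT-B1 ≈ 1100, SAT-A1 ≈ 1000, SAT-B2 ≈ 700, SAT-A2 ≈ 600.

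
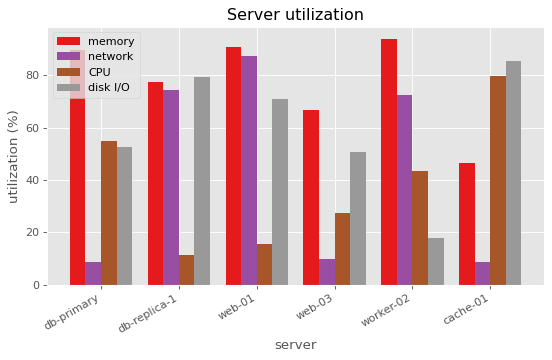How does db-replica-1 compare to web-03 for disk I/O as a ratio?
db-replica-1 ≈ 80, web-03 ≈ 50; 80/50 ≈ 1.6.

≈ 1.6×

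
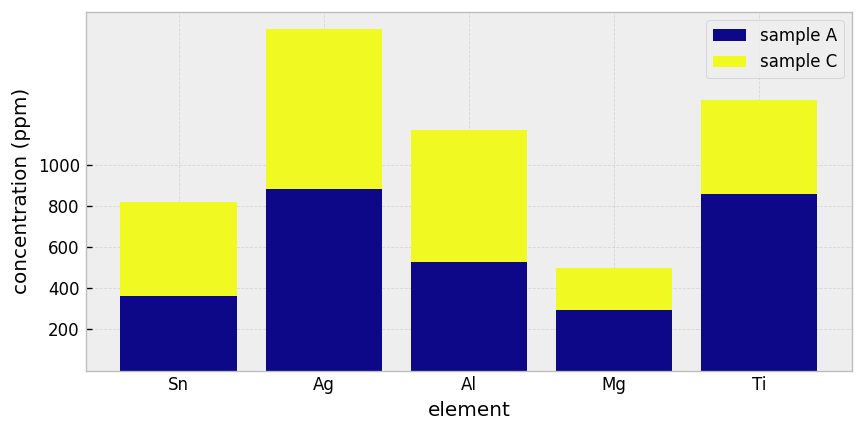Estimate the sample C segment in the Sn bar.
sample C top ≈ 800, bottom ≈ 400; segment ≈ 400.

≈ 400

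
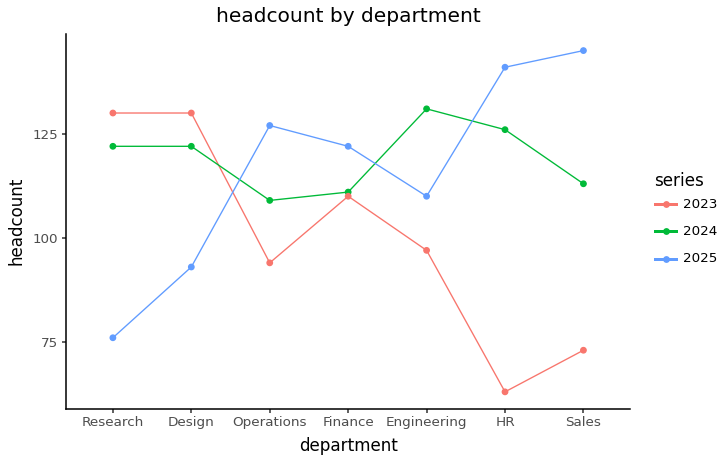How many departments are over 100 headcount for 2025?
5

Above 100: Operations, Finance, Engineering, HR, Sales.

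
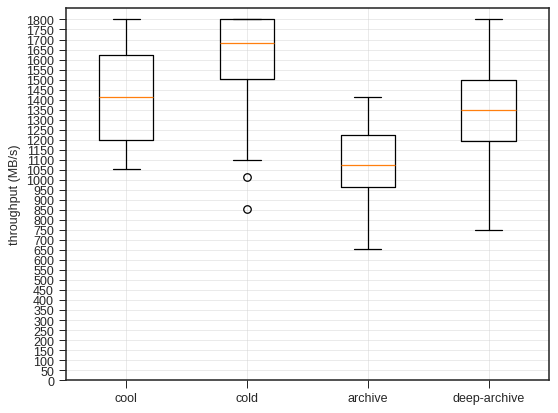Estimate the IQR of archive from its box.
Q3 ≈ 1200, Q1 ≈ 950; IQR ≈ 250.

≈ 250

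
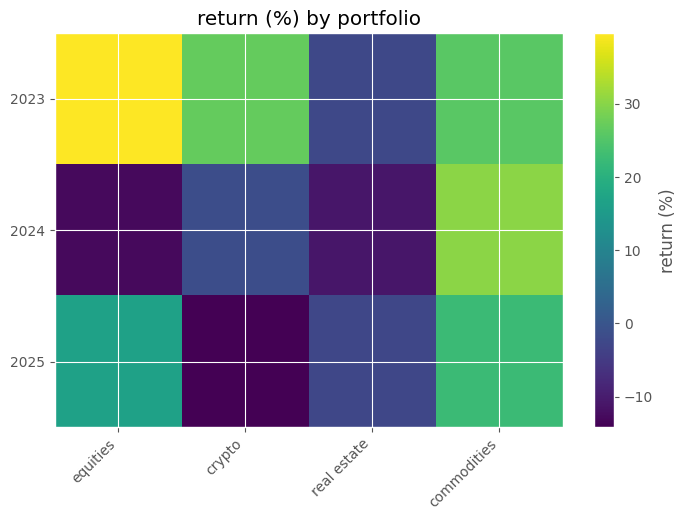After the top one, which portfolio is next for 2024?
crypto

Top 3 for 2024: commodities ≈ 30, crypto ≈ 0, real estate ≈ -10.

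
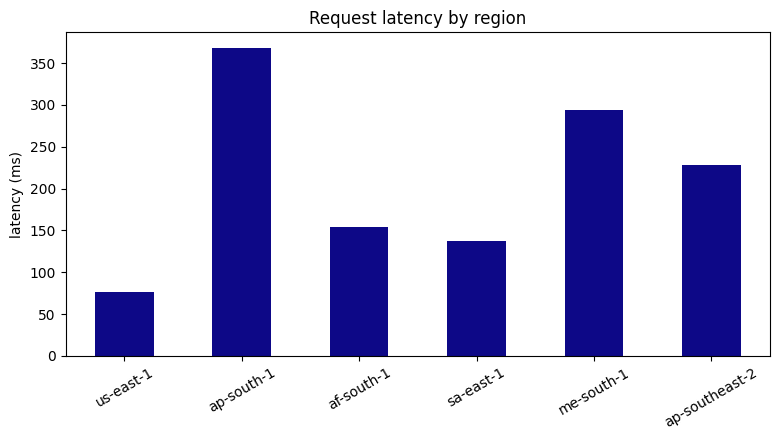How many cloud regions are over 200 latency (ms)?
Above 200: ap-south-1, me-south-1, ap-southeast-2.

3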